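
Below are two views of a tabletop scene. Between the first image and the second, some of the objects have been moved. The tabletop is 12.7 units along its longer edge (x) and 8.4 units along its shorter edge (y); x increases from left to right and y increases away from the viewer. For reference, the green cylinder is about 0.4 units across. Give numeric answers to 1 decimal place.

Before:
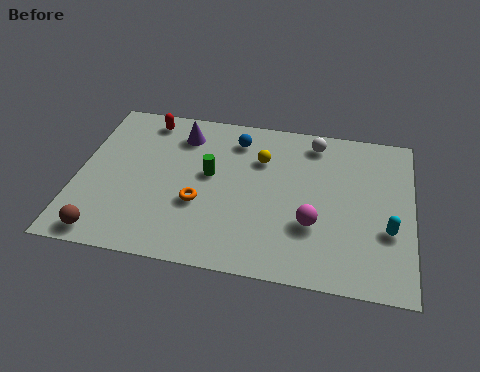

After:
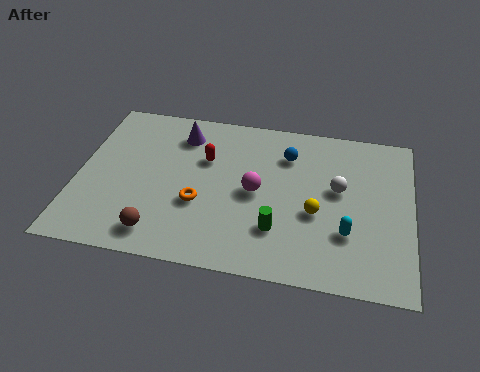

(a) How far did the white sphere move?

2.6

From (8.9, 7.2) to (9.9, 4.8), the white sphere covered √(1.0² + 2.4²) ≈ 2.6 units.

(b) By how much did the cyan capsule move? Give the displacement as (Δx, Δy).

(-1.5, -0.4)

The cyan capsule started near (11.8, 3.0) and ended near (10.3, 2.6).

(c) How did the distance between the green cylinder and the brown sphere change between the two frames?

-0.8

They were about 5.3 units apart before and 4.5 after — 0.8 units closer together.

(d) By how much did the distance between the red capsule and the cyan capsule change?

-4.1

The distance was about 10.3 in the first image and 6.2 in the second, so they moved 4.1 units closer together.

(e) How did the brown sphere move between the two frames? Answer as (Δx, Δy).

(2.0, 0.4)

The brown sphere started near (1.3, 0.9) and ended near (3.3, 1.3).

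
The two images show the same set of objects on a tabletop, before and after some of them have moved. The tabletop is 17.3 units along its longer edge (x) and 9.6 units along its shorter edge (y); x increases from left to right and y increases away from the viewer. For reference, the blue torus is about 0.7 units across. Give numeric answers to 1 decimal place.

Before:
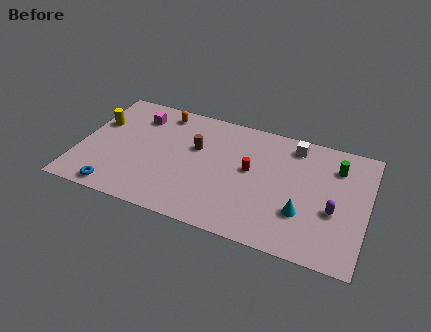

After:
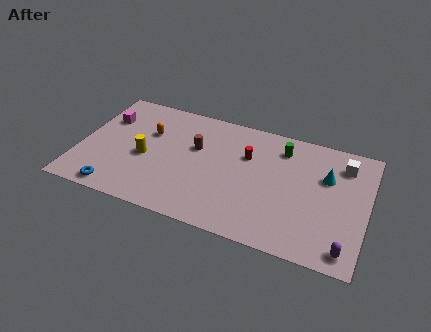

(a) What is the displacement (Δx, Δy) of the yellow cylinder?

(3.1, -2.0)

The yellow cylinder was at about (0.9, 6.2) and moved to about (4.0, 4.2).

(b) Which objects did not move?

the brown cylinder and the blue torus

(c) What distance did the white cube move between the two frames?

3.1

From (12.7, 8.2) to (15.7, 7.6), the white cube covered √(3.0² + 0.6²) ≈ 3.1 units.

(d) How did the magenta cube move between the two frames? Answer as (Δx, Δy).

(-1.9, -0.8)

The magenta cube was at about (3.2, 7.5) and moved to about (1.3, 6.7).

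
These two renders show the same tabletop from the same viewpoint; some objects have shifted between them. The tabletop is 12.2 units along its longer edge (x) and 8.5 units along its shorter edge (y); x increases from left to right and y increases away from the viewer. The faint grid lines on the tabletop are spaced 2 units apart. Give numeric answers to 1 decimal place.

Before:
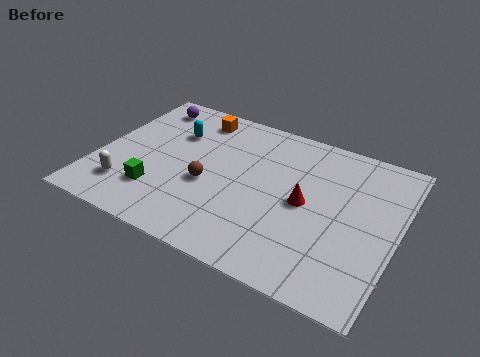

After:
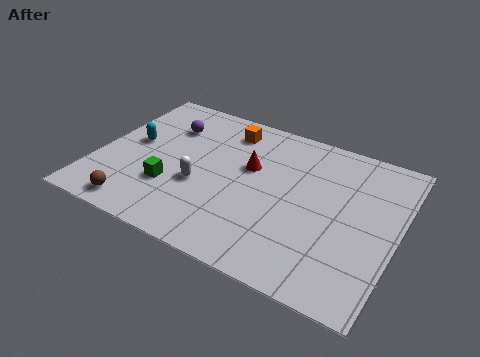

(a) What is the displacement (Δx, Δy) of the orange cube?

(1.4, -0.2)

The orange cube started near (3.5, 7.2) and ended near (4.9, 7.0).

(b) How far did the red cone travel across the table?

2.6

From (8.5, 4.2) to (6.1, 5.2), the red cone covered √(2.4² + 1.0²) ≈ 2.6 units.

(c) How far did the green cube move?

0.7

The green cube moved from about (2.7, 2.2) to (3.2, 2.7), a distance of √(0.5² + 0.5²) ≈ 0.7.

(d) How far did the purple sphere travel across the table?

1.5

The purple sphere was near (1.4, 7.2) before and (2.5, 6.2) after, so it travelled √(1.1² + 1.0²) ≈ 1.5 units.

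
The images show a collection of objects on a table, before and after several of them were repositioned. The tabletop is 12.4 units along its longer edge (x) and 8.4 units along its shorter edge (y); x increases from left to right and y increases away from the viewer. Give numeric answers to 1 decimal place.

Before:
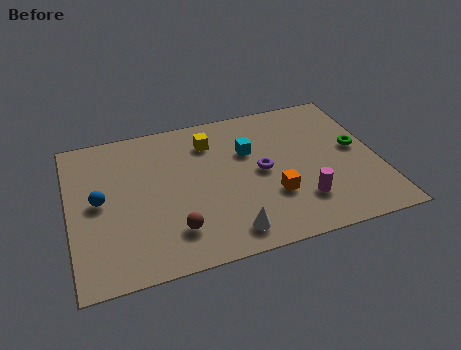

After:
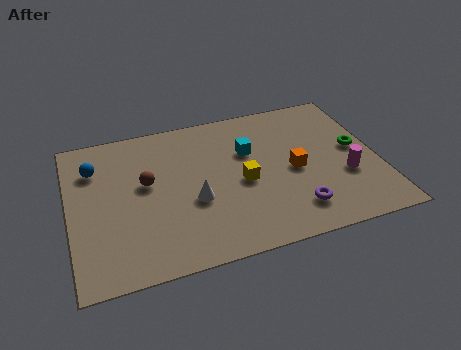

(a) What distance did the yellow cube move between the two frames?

2.9

The yellow cube was near (5.8, 6.5) before and (6.9, 3.8) after, so it travelled √(1.1² + 2.7²) ≈ 2.9 units.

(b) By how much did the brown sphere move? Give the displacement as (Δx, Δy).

(-0.9, 2.9)

The brown sphere was at about (4.0, 1.9) and moved to about (3.1, 4.8).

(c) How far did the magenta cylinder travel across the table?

2.1

From (9.1, 2.1) to (11.0, 3.0), the magenta cylinder covered √(1.9² + 0.9²) ≈ 2.1 units.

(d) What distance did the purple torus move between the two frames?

2.7

From (7.7, 4.2) to (8.8, 1.7), the purple torus covered √(1.1² + 2.5²) ≈ 2.7 units.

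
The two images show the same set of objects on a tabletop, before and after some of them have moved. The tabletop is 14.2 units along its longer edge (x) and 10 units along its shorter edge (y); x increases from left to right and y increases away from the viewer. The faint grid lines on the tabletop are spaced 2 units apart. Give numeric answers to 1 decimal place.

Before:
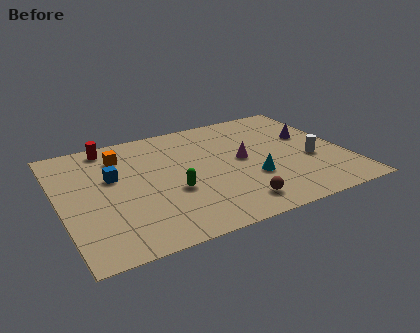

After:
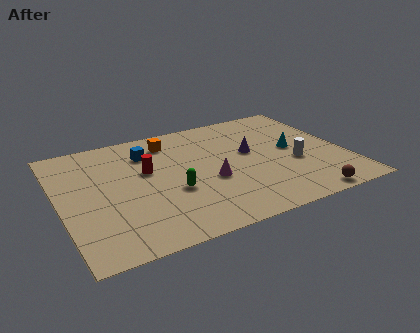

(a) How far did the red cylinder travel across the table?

3.3

The red cylinder was near (2.8, 8.9) before and (4.4, 6.0) after, so it travelled √(1.6² + 2.9²) ≈ 3.3 units.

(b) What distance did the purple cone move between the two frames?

3.1

The purple cone was near (12.7, 6.1) before and (9.6, 5.7) after, so it travelled √(3.1² + 0.4²) ≈ 3.1 units.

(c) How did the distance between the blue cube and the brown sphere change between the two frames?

+2.7

Before: roughly 7.1 units apart; after: 9.8. That's 2.7 units further apart.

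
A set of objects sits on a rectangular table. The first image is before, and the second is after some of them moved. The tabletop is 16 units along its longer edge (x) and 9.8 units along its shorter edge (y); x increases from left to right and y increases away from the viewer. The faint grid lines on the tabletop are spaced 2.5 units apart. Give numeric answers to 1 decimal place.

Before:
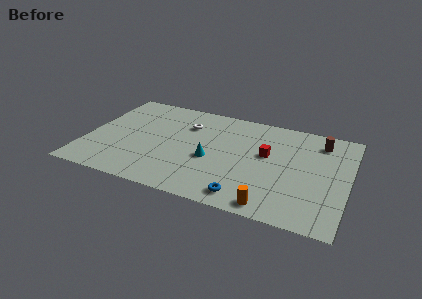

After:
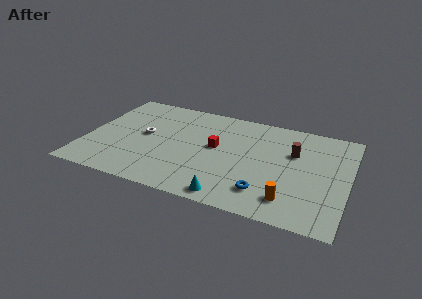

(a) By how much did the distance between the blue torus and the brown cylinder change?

-3.3

Before: roughly 7.8 units apart; after: 4.5. That's 3.3 units closer together.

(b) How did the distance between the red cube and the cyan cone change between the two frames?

+0.9

The distance was about 3.7 in the first image and 4.6 in the second, so they moved 0.9 units further apart.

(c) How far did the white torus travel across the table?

3.1

From (5.9, 7.1) to (3.5, 5.2), the white torus covered √(2.4² + 1.9²) ≈ 3.1 units.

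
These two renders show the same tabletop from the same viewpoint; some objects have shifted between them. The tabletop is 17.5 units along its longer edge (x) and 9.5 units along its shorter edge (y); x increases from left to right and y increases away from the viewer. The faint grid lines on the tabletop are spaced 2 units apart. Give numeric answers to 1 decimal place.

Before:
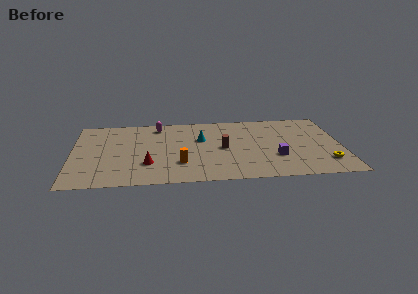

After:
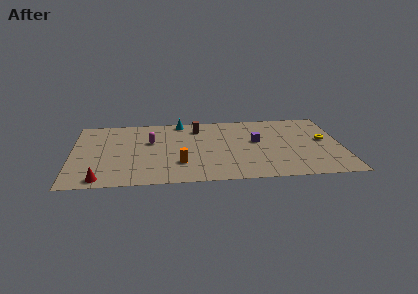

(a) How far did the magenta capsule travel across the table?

2.3

From (5.6, 8.1) to (5.1, 5.9), the magenta capsule covered √(0.5² + 2.2²) ≈ 2.3 units.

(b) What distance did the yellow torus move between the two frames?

3.0

The yellow torus was near (16.4, 2.2) before and (16.4, 5.2) after, so it travelled √(0.0² + 3.0²) ≈ 3.0 units.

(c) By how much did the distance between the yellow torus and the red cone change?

+3.6

Before: roughly 11.5 units apart; after: 15.1. That's 3.6 units further apart.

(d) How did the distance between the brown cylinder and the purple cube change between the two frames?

+0.7

The distance was about 3.7 in the first image and 4.4 in the second, so they moved 0.7 units further apart.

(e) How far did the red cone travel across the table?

3.5

The red cone moved from about (4.9, 2.8) to (1.9, 1.0), a distance of √(3.0² + 1.8²) ≈ 3.5.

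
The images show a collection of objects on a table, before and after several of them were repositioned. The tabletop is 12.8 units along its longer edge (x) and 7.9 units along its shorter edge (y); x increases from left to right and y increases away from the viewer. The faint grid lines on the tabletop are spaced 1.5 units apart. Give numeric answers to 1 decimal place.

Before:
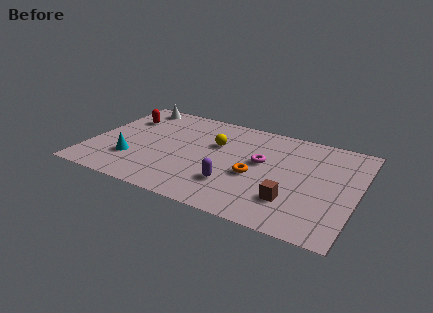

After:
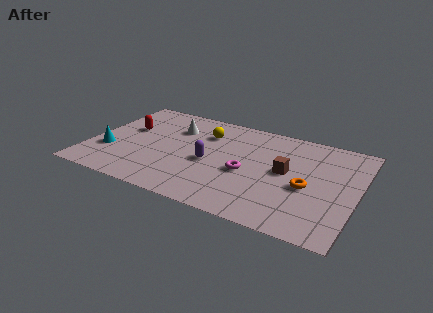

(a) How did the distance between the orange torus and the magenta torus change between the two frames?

+1.7

The distance was about 1.2 in the first image and 2.9 in the second, so they moved 1.7 units further apart.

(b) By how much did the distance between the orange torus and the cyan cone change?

+3.6

The distance was about 5.9 in the first image and 9.5 in the second, so they moved 3.6 units further apart.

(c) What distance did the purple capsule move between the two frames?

1.8

The purple capsule moved from about (7.1, 2.2) to (5.8, 3.5), a distance of √(1.3² + 1.3²) ≈ 1.8.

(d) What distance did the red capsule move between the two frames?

0.9

From (1.3, 5.7) to (1.6, 4.8), the red capsule covered √(0.3² + 0.9²) ≈ 0.9 units.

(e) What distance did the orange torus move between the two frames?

2.5

From (8.0, 3.3) to (10.5, 3.4), the orange torus covered √(2.5² + 0.1²) ≈ 2.5 units.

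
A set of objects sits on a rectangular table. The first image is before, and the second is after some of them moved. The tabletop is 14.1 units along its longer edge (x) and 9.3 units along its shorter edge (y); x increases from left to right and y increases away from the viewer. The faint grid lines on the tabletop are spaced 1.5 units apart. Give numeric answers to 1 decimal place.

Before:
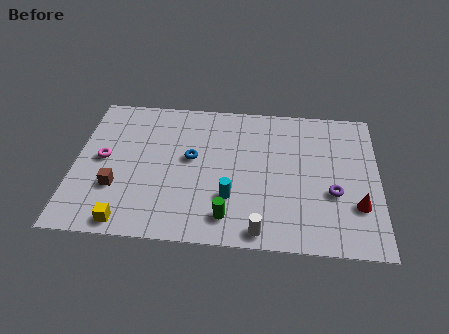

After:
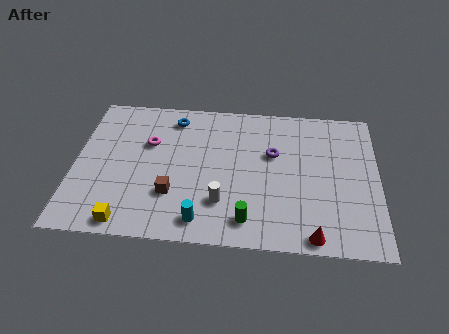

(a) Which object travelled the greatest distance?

the purple torus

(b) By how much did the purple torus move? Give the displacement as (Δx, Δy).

(-2.8, 2.3)

The purple torus started near (12.0, 3.5) and ended near (9.2, 5.8).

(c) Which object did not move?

the yellow cube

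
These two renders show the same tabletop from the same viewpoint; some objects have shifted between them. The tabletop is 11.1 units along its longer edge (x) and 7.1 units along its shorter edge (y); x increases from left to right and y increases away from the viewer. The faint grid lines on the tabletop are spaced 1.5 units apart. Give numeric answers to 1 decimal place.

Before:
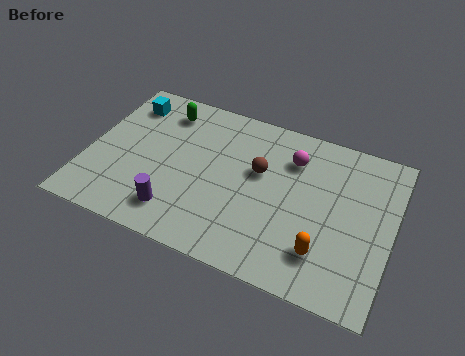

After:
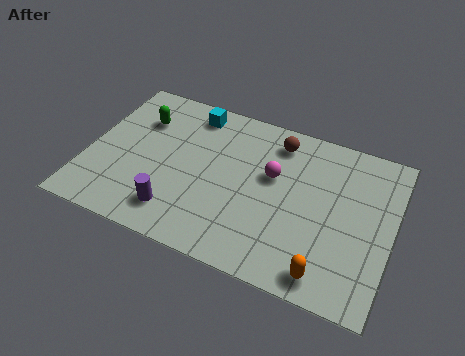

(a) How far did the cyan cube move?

2.4

The cyan cube was near (1.1, 5.7) before and (3.5, 6.1) after, so it travelled √(2.4² + 0.4²) ≈ 2.4 units.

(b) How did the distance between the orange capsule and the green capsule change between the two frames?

+0.9

The distance was about 7.5 in the first image and 8.4 in the second, so they moved 0.9 units further apart.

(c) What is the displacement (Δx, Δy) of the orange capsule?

(0.2, -0.8)

From the two frames, the orange capsule sits at roughly (8.8, 1.7) before and (9.0, 0.9) after.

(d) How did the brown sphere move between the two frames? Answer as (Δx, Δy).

(0.5, 1.6)

The brown sphere was at about (6.2, 4.3) and moved to about (6.7, 5.9).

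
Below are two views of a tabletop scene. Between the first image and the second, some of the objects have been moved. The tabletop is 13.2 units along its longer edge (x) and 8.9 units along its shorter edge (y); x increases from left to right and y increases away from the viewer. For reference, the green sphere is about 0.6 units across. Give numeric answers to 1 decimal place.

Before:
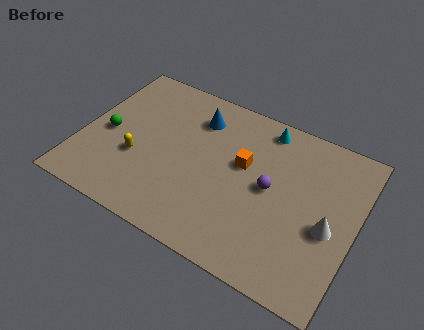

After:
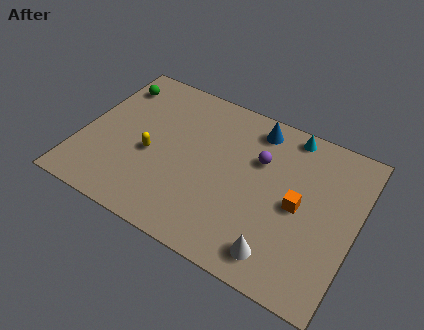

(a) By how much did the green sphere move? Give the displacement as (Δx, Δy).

(-0.2, 3.0)

The green sphere was at about (1.2, 4.1) and moved to about (1.0, 7.1).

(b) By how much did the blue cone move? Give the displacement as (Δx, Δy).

(2.8, 0.7)

From the two frames, the blue cone sits at roughly (5.2, 6.9) before and (8.0, 7.6) after.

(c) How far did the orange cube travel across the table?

3.0

From (7.7, 5.3) to (10.5, 4.3), the orange cube covered √(2.8² + 1.0²) ≈ 3.0 units.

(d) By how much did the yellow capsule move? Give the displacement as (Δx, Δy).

(0.6, 0.5)

The yellow capsule was at about (2.8, 3.3) and moved to about (3.4, 3.8).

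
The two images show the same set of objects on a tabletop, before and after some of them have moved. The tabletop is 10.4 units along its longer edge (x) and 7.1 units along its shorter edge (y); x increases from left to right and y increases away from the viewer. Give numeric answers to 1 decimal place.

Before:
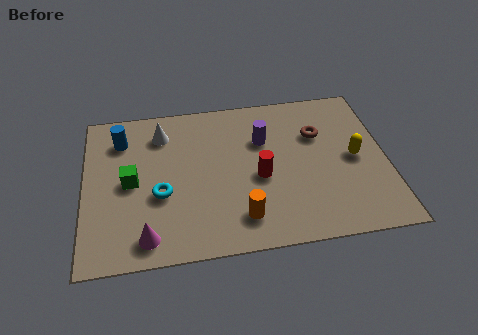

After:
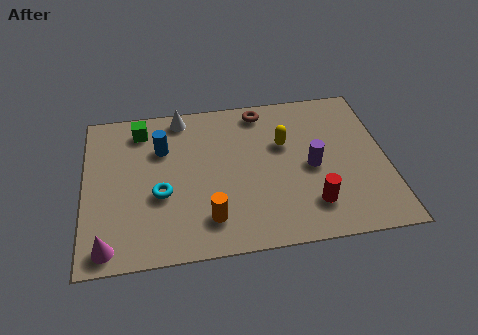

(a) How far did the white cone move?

1.0

The white cone was near (2.7, 5.6) before and (3.4, 6.3) after, so it travelled √(0.7² + 0.7²) ≈ 1.0 units.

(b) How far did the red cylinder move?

2.3

The red cylinder was near (6.0, 3.1) before and (7.7, 1.6) after, so it travelled √(1.7² + 1.5²) ≈ 2.3 units.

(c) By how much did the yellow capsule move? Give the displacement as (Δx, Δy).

(-2.4, 1.0)

The yellow capsule was at about (9.3, 3.5) and moved to about (6.9, 4.5).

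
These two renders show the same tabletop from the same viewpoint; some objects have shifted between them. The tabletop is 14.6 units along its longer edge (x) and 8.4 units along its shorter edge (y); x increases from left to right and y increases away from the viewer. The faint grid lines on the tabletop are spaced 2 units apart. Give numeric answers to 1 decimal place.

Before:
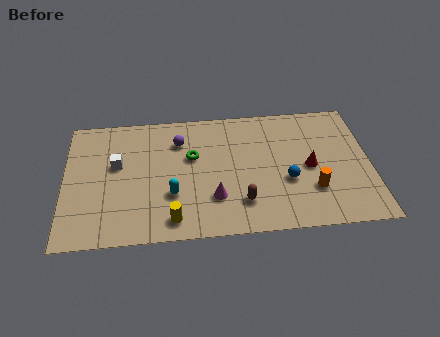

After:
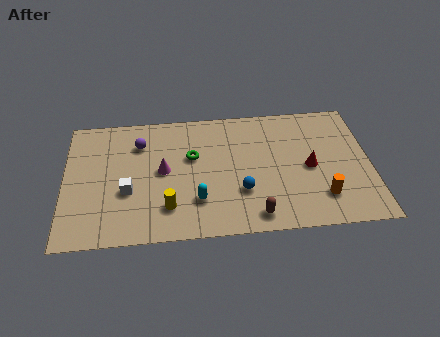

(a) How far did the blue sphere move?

2.3

From (10.6, 3.2) to (8.4, 2.7), the blue sphere covered √(2.2² + 0.5²) ≈ 2.3 units.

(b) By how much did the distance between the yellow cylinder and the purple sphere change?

-0.6

The distance was about 5.1 in the first image and 4.5 in the second, so they moved 0.6 units closer together.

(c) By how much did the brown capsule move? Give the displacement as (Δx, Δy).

(0.6, -0.9)

The brown capsule was at about (8.4, 2.0) and moved to about (9.0, 1.1).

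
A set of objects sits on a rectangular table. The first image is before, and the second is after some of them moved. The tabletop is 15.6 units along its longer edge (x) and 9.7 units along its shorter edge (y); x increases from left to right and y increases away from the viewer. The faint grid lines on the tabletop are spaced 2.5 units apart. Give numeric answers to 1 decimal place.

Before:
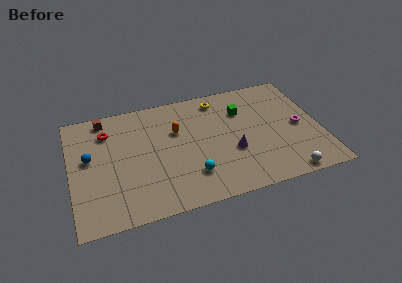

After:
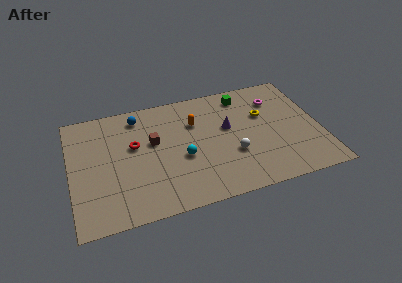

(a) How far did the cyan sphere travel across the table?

1.6

The cyan sphere was near (7.3, 2.4) before and (6.9, 4.0) after, so it travelled √(0.4² + 1.6²) ≈ 1.6 units.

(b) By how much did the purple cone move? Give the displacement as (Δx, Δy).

(-0.1, 2.1)

The purple cone was at about (10.0, 3.6) and moved to about (9.9, 5.7).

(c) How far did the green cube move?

1.3

The green cube was near (10.9, 6.9) before and (11.1, 8.2) after, so it travelled √(0.2² + 1.3²) ≈ 1.3 units.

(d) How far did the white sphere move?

4.0

From (13.1, 0.8) to (10.0, 3.4), the white sphere covered √(3.1² + 2.6²) ≈ 4.0 units.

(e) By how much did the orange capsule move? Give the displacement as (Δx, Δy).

(1.2, 0.4)

From the two frames, the orange capsule sits at roughly (6.7, 6.3) before and (7.9, 6.7) after.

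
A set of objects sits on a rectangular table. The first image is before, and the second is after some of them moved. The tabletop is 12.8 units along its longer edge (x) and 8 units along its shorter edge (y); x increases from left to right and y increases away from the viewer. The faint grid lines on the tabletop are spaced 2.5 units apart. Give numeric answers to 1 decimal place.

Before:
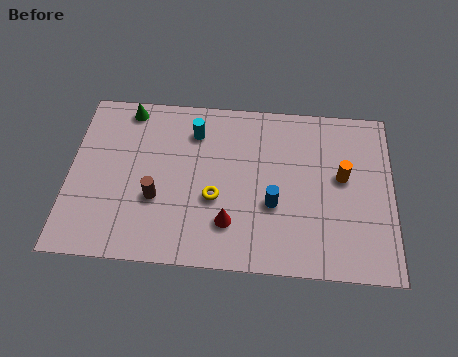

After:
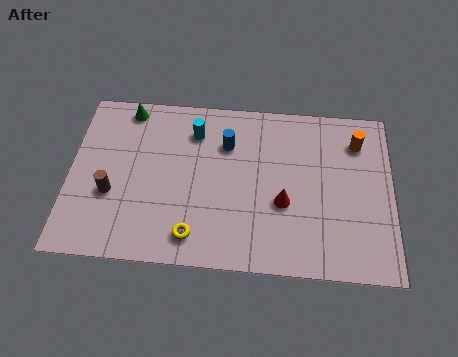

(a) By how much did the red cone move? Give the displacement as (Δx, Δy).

(2.1, 1.1)

The red cone was at about (6.4, 2.0) and moved to about (8.5, 3.1).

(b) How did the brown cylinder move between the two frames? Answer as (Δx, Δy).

(-1.8, 0.1)

The brown cylinder was at about (3.5, 2.9) and moved to about (1.7, 3.0).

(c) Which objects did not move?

the cyan cylinder and the green cone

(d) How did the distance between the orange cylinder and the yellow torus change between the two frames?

+2.9

Before: roughly 5.2 units apart; after: 8.1. That's 2.9 units further apart.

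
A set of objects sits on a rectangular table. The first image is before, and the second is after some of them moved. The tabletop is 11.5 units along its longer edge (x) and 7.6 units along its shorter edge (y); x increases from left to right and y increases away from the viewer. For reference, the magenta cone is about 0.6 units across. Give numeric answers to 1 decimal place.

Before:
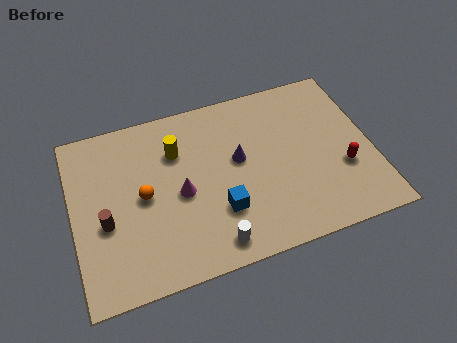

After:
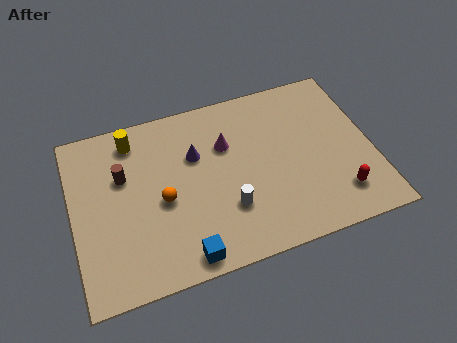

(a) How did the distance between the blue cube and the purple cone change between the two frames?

+2.1

The distance was about 2.2 in the first image and 4.3 in the second, so they moved 2.1 units further apart.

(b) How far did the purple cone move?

1.7

From (6.4, 4.3) to (4.8, 5.0), the purple cone covered √(1.6² + 0.7²) ≈ 1.7 units.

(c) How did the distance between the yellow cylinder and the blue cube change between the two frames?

+2.4

The distance was about 3.4 in the first image and 5.8 in the second, so they moved 2.4 units further apart.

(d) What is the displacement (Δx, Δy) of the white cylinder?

(0.7, 1.3)

The white cylinder started near (5.1, 1.0) and ended near (5.8, 2.3).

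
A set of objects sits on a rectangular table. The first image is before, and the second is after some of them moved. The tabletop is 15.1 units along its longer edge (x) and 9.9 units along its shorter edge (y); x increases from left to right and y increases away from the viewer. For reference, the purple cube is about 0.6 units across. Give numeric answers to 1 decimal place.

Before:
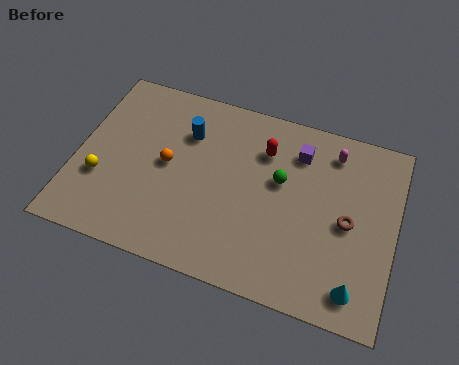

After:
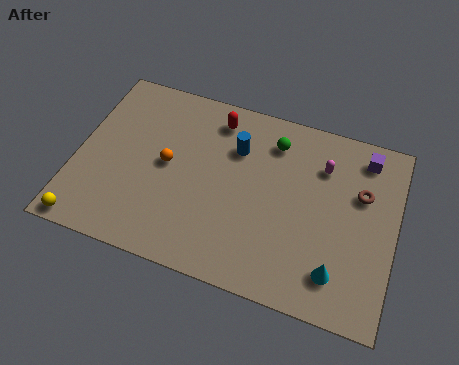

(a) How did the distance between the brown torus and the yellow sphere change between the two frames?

+2.0

They were about 11.7 units apart before and 13.7 after — 2.0 units further apart.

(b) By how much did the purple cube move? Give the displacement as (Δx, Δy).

(3.1, 0.7)

The purple cube was at about (10.3, 7.7) and moved to about (13.4, 8.4).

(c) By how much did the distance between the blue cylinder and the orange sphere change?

+1.5

Before: roughly 2.1 units apart; after: 3.6. That's 1.5 units further apart.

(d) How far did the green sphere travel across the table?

2.1

From (9.6, 5.9) to (9.1, 7.9), the green sphere covered √(0.5² + 2.0²) ≈ 2.1 units.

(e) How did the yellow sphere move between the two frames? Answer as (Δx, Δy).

(-0.4, -2.6)

From the two frames, the yellow sphere sits at roughly (1.3, 3.4) before and (0.9, 0.8) after.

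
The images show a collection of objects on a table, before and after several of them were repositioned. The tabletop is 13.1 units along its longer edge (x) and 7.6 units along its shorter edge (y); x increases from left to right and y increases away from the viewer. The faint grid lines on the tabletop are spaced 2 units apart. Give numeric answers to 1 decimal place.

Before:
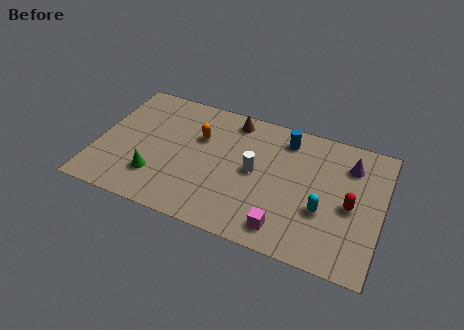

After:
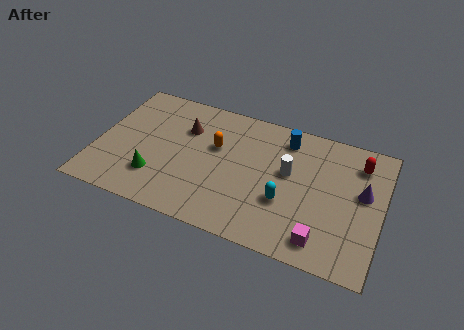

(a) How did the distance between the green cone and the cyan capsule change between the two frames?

-1.7

Before: roughly 7.6 units apart; after: 5.9. That's 1.7 units closer together.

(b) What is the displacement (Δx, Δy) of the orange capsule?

(0.8, -0.3)

The orange capsule was at about (4.6, 5.0) and moved to about (5.4, 4.7).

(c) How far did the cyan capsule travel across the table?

1.7

From (10.5, 2.8) to (8.8, 2.7), the cyan capsule covered √(1.7² + 0.1²) ≈ 1.7 units.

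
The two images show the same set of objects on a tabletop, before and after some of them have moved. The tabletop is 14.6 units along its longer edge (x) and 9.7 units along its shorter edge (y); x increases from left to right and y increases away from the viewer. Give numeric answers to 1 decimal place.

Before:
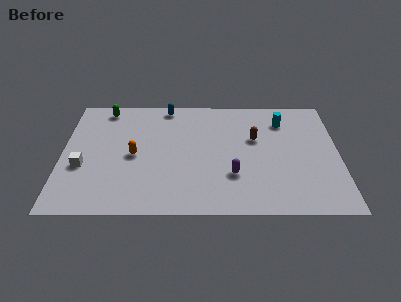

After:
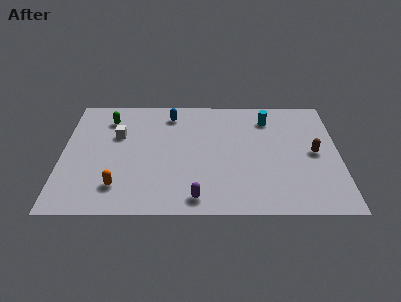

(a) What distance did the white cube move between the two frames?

3.2

From (1.1, 3.7) to (2.9, 6.3), the white cube covered √(1.8² + 2.6²) ≈ 3.2 units.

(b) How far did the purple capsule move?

2.6

The purple capsule was near (9.0, 3.0) before and (7.1, 1.2) after, so it travelled √(1.9² + 1.8²) ≈ 2.6 units.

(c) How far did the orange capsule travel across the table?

2.6

The orange capsule was near (3.8, 4.6) before and (3.0, 2.1) after, so it travelled √(0.8² + 2.5²) ≈ 2.6 units.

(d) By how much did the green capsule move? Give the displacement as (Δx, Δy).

(0.2, -0.9)

The green capsule started near (2.2, 8.6) and ended near (2.4, 7.7).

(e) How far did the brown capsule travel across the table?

3.3

The brown capsule moved from about (10.2, 6.0) to (13.3, 4.8), a distance of √(3.1² + 1.2²) ≈ 3.3.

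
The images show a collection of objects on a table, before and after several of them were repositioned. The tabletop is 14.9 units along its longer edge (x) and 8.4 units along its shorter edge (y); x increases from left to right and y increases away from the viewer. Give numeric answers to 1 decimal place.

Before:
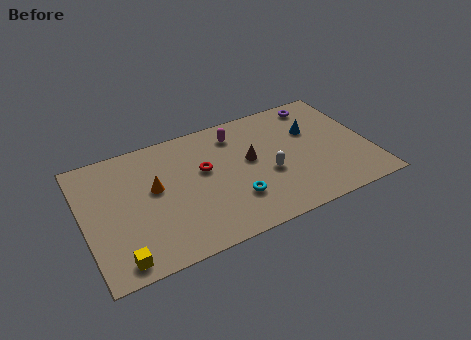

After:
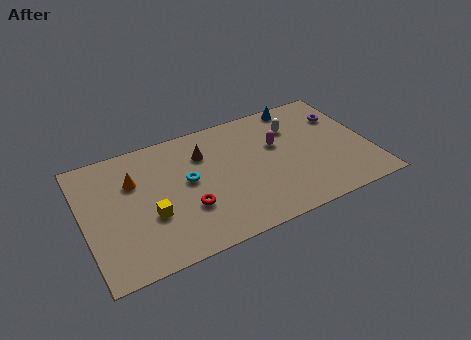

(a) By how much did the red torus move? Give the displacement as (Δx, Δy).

(-1.1, -2.2)

The red torus started near (6.3, 5.0) and ended near (5.2, 2.8).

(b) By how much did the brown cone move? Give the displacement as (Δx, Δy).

(-2.3, 1.4)

The brown cone started near (8.7, 4.7) and ended near (6.4, 6.1).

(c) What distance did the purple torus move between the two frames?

1.7

The purple torus was near (12.7, 7.3) before and (13.8, 6.0) after, so it travelled √(1.1² + 1.3²) ≈ 1.7 units.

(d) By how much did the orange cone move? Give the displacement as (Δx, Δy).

(-1.0, 0.9)

The orange cone was at about (3.7, 4.8) and moved to about (2.7, 5.7).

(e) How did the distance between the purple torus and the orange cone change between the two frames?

+1.8

The distance was about 9.3 in the first image and 11.1 in the second, so they moved 1.8 units further apart.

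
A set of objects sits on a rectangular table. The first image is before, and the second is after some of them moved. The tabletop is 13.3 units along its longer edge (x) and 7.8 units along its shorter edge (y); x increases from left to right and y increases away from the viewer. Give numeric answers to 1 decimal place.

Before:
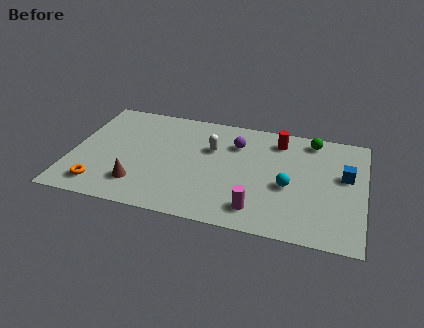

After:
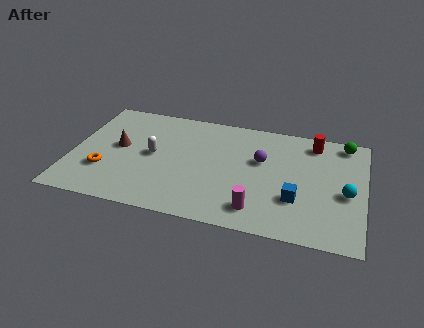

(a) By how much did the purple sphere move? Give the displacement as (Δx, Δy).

(1.2, -0.9)

The purple sphere started near (7.4, 5.7) and ended near (8.6, 4.8).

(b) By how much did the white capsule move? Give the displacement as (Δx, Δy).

(-2.6, -1.1)

The white capsule was at about (6.3, 5.1) and moved to about (3.7, 4.0).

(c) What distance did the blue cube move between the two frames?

3.0

The blue cube was near (12.4, 4.6) before and (10.3, 2.5) after, so it travelled √(2.1² + 2.1²) ≈ 3.0 units.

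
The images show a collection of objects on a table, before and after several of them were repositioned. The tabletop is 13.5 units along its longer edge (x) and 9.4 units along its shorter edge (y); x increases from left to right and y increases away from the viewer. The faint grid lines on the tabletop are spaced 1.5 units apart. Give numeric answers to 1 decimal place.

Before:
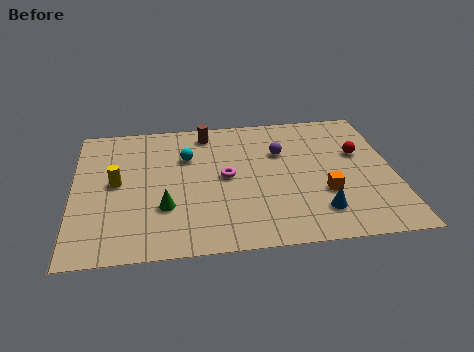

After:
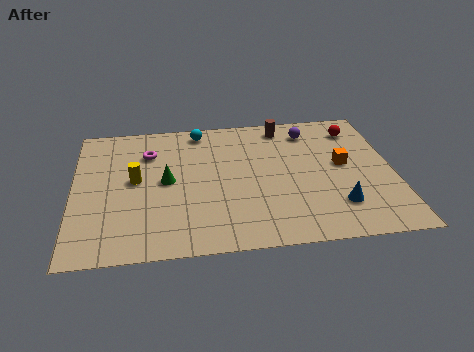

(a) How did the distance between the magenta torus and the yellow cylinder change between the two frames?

-2.6

Before: roughly 4.6 units apart; after: 2.0. That's 2.6 units closer together.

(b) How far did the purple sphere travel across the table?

1.9

From (8.8, 6.3) to (10.1, 7.7), the purple sphere covered √(1.3² + 1.4²) ≈ 1.9 units.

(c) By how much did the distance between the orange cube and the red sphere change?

-0.5

The distance was about 3.1 in the first image and 2.6 in the second, so they moved 0.5 units closer together.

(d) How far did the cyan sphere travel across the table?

2.0

From (4.8, 6.4) to (5.4, 8.3), the cyan sphere covered √(0.6² + 1.9²) ≈ 2.0 units.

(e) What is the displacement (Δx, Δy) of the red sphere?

(0.0, 1.8)

The red sphere was at about (12.1, 5.8) and moved to about (12.1, 7.6).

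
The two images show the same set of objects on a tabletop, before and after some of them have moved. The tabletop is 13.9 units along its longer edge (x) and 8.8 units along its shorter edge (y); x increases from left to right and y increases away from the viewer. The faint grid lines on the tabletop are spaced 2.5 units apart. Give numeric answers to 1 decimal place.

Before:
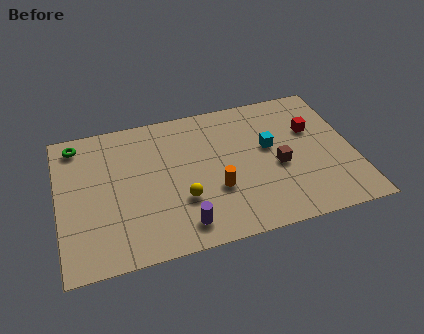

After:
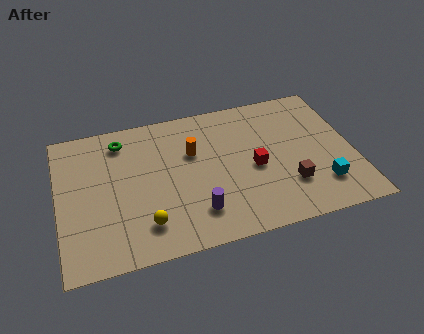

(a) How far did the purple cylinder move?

0.9

The purple cylinder moved from about (5.6, 1.4) to (6.3, 2.0), a distance of √(0.7² + 0.6²) ≈ 0.9.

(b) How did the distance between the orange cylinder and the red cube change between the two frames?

-2.2

Before: roughly 5.5 units apart; after: 3.3. That's 2.2 units closer together.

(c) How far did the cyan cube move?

3.7

From (10.0, 5.1) to (12.2, 2.1), the cyan cube covered √(2.2² + 3.0²) ≈ 3.7 units.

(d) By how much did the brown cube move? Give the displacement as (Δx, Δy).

(0.4, -1.3)

The brown cube started near (10.3, 3.8) and ended near (10.7, 2.5).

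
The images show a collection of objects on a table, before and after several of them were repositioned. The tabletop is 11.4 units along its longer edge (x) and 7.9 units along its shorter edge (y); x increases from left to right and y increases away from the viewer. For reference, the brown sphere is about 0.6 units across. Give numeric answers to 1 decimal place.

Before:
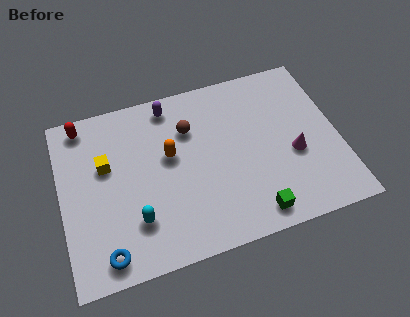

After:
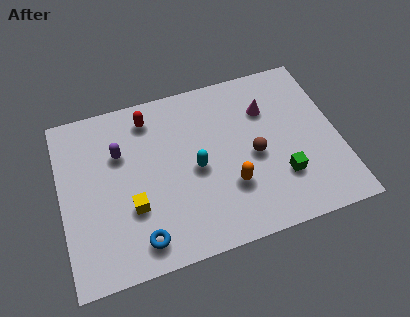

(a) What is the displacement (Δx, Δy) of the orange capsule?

(2.3, -2.1)

From the two frames, the orange capsule sits at roughly (4.5, 4.6) before and (6.8, 2.5) after.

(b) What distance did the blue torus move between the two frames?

1.4

From (1.6, 1.0) to (3.0, 1.2), the blue torus covered √(1.4² + 0.2²) ≈ 1.4 units.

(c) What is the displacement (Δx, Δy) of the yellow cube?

(0.9, -2.2)

The yellow cube was at about (1.9, 4.9) and moved to about (2.8, 2.7).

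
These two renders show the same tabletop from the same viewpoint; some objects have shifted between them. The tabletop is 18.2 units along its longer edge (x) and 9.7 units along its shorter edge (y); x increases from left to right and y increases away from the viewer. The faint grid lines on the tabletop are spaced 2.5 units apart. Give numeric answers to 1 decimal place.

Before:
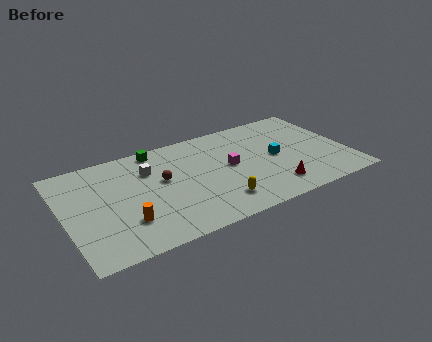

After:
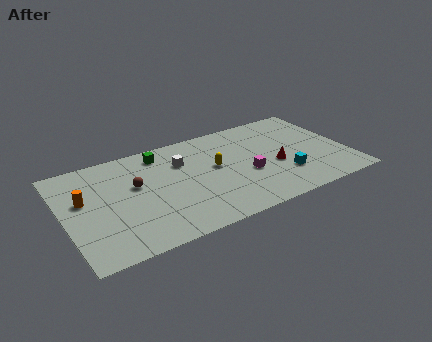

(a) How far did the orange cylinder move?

3.9

From (3.6, 2.7) to (1.3, 5.8), the orange cylinder covered √(2.3² + 3.1²) ≈ 3.9 units.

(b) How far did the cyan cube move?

2.0

The cyan cube was near (13.6, 4.8) before and (13.9, 2.8) after, so it travelled √(0.3² + 2.0²) ≈ 2.0 units.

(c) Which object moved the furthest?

the orange cylinder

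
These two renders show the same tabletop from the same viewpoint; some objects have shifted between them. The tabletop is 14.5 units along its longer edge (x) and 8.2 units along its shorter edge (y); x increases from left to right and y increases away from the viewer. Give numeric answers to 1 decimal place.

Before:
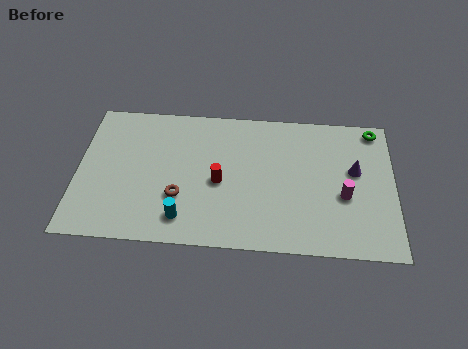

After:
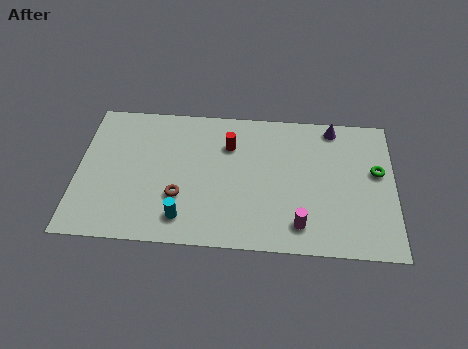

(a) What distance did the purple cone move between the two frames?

2.7

The purple cone was near (12.7, 4.8) before and (11.7, 7.3) after, so it travelled √(1.0² + 2.5²) ≈ 2.7 units.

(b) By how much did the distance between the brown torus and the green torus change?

-0.8

They were about 10.0 units apart before and 9.2 after — 0.8 units closer together.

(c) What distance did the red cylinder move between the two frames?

2.2

The red cylinder moved from about (6.5, 3.7) to (6.9, 5.9), a distance of √(0.4² + 2.2²) ≈ 2.2.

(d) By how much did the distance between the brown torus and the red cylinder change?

+1.8

The distance was about 2.1 in the first image and 3.9 in the second, so they moved 1.8 units further apart.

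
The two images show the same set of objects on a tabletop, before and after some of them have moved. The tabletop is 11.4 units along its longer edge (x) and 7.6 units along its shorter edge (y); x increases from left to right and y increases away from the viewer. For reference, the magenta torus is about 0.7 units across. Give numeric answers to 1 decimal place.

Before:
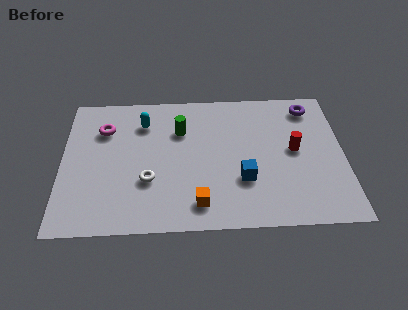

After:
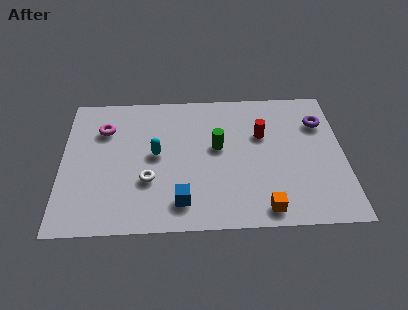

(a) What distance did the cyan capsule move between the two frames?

1.9

The cyan capsule was near (3.3, 5.8) before and (3.8, 4.0) after, so it travelled √(0.5² + 1.8²) ≈ 1.9 units.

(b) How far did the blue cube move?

2.7

The blue cube was near (7.3, 2.5) before and (4.8, 1.4) after, so it travelled √(2.5² + 1.1²) ≈ 2.7 units.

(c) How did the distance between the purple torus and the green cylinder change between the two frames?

-1.0

Before: roughly 5.4 units apart; after: 4.4. That's 1.0 units closer together.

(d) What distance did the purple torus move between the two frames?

1.0

The purple torus was near (10.1, 6.4) before and (10.5, 5.5) after, so it travelled √(0.4² + 0.9²) ≈ 1.0 units.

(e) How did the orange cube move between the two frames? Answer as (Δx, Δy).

(2.6, -0.4)

The orange cube started near (5.5, 1.3) and ended near (8.1, 0.9).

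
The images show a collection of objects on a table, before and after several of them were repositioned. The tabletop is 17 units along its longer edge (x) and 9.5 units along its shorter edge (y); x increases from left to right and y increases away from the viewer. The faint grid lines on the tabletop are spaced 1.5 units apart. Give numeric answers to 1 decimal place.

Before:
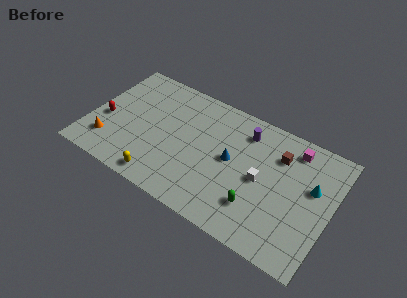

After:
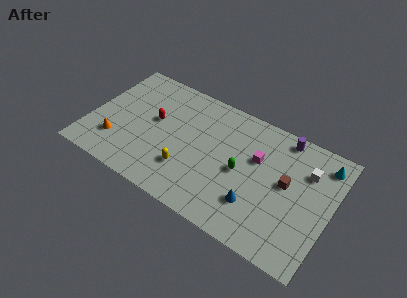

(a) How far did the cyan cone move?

2.2

The cyan cone moved from about (15.6, 5.8) to (16.1, 7.9), a distance of √(0.5² + 2.1²) ≈ 2.2.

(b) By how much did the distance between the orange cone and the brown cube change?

-0.4

Before: roughly 12.5 units apart; after: 12.1. That's 0.4 units closer together.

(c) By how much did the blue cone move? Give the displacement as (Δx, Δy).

(2.1, -2.4)

From the two frames, the blue cone sits at roughly (10.0, 5.0) before and (12.1, 2.6) after.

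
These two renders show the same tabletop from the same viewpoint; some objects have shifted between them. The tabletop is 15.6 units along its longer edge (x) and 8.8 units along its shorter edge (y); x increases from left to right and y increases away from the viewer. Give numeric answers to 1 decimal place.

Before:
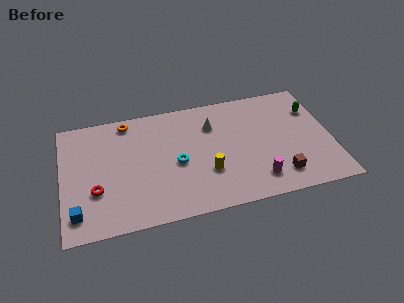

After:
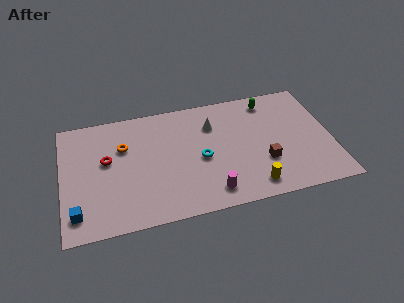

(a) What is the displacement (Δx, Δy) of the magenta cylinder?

(-2.7, -0.3)

From the two frames, the magenta cylinder sits at roughly (11.1, 1.7) before and (8.4, 1.4) after.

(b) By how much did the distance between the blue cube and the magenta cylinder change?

-2.7

They were about 10.3 units apart before and 7.6 after — 2.7 units closer together.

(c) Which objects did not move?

the blue cube and the white cone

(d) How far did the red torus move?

2.2

The red torus was near (1.9, 3.0) before and (2.6, 5.1) after, so it travelled √(0.7² + 2.1²) ≈ 2.2 units.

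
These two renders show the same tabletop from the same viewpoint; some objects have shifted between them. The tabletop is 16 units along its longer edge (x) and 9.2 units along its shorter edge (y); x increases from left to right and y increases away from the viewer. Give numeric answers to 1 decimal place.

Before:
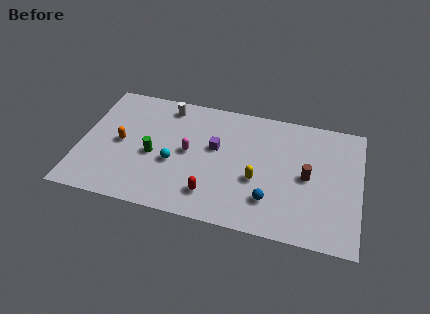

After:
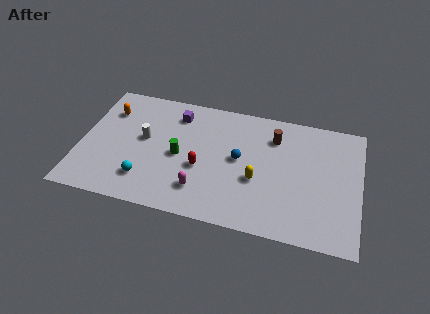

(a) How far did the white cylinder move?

3.0

The white cylinder was near (4.7, 7.9) before and (3.6, 5.1) after, so it travelled √(1.1² + 2.8²) ≈ 3.0 units.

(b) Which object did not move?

the yellow capsule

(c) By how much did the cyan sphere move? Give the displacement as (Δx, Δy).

(-1.5, -1.6)

The cyan sphere was at about (5.4, 3.7) and moved to about (3.9, 2.1).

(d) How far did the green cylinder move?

1.5

The green cylinder moved from about (4.2, 4.0) to (5.7, 4.3), a distance of √(1.5² + 0.3²) ≈ 1.5.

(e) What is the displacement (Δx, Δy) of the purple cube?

(-2.4, 2.0)

The purple cube was at about (7.7, 5.4) and moved to about (5.3, 7.4).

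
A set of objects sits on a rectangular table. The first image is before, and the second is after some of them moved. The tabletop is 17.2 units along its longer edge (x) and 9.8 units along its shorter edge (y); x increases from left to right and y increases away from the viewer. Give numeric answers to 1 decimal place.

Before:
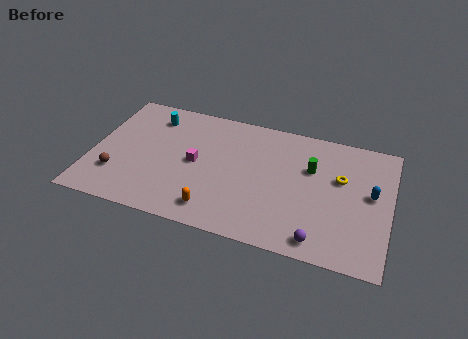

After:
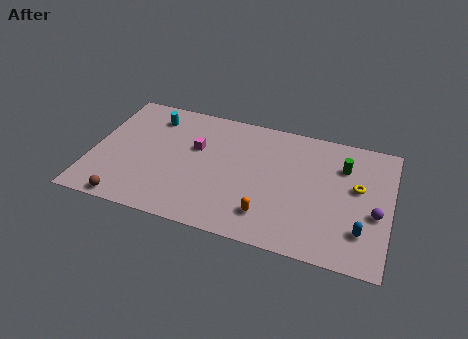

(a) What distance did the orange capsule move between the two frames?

3.0

The orange capsule moved from about (7.4, 1.6) to (10.4, 2.1), a distance of √(3.0² + 0.5²) ≈ 3.0.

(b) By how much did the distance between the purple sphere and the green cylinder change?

-1.6

They were about 5.3 units apart before and 3.7 after — 1.6 units closer together.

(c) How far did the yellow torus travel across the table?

1.1

The yellow torus moved from about (14.3, 6.1) to (15.3, 5.7), a distance of √(1.0² + 0.4²) ≈ 1.1.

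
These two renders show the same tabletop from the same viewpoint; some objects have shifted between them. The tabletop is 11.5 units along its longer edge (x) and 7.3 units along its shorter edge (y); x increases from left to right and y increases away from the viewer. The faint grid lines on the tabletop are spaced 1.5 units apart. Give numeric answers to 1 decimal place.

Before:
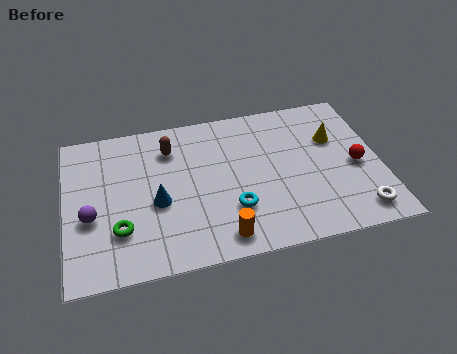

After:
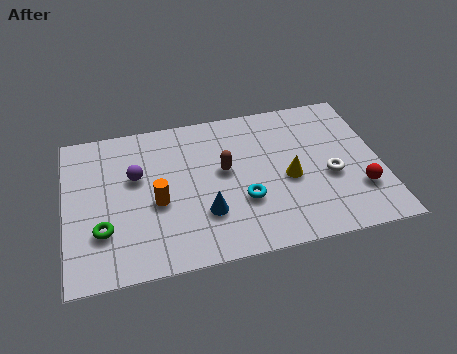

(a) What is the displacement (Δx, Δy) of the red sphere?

(0.0, -1.2)

From the two frames, the red sphere sits at roughly (10.6, 3.3) before and (10.6, 2.1) after.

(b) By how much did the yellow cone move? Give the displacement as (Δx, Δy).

(-1.8, -1.6)

The yellow cone was at about (9.9, 4.8) and moved to about (8.1, 3.2).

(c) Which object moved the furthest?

the orange cylinder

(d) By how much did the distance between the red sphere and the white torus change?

-0.9

Before: roughly 2.2 units apart; after: 1.3. That's 0.9 units closer together.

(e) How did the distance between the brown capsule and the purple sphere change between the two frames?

-0.8

Before: roughly 4.0 units apart; after: 3.2. That's 0.8 units closer together.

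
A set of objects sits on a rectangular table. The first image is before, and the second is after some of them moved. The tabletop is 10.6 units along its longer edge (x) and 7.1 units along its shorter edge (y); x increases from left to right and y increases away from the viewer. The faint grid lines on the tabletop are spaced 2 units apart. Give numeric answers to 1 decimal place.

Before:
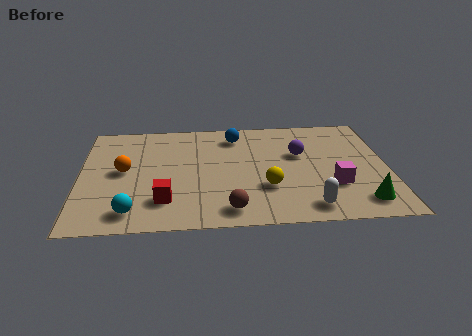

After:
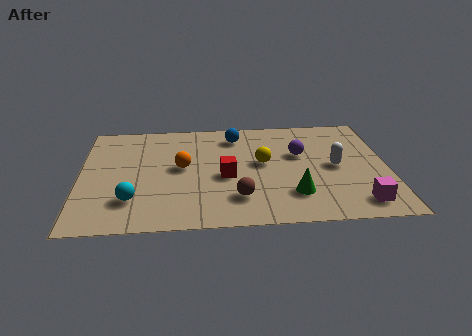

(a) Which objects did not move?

the purple sphere and the blue sphere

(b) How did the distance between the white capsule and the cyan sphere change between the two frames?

+1.2

The distance was about 6.0 in the first image and 7.2 in the second, so they moved 1.2 units further apart.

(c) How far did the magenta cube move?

1.4

The magenta cube was near (8.7, 2.3) before and (9.5, 1.1) after, so it travelled √(0.8² + 1.2²) ≈ 1.4 units.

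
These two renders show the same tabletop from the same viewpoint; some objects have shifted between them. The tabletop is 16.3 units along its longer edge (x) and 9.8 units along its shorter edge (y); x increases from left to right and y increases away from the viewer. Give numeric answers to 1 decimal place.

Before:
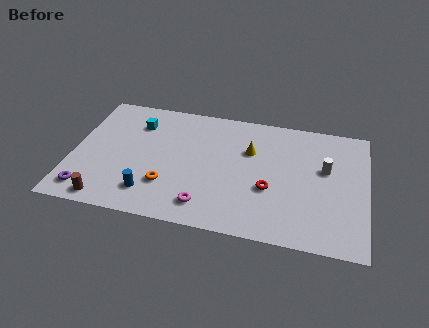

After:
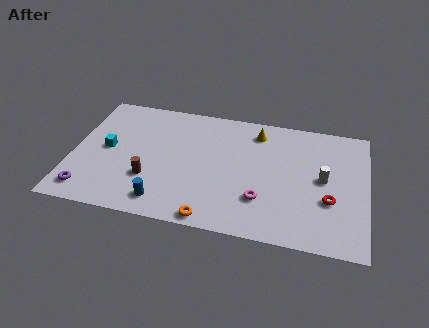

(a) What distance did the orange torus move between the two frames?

3.3

From (5.4, 2.8) to (8.0, 0.8), the orange torus covered √(2.6² + 2.0²) ≈ 3.3 units.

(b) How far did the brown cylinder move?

3.0

The brown cylinder was near (2.2, 1.0) before and (4.4, 3.1) after, so it travelled √(2.2² + 2.1²) ≈ 3.0 units.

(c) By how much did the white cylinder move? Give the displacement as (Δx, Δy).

(-0.1, -0.8)

From the two frames, the white cylinder sits at roughly (14.0, 5.9) before and (13.9, 5.1) after.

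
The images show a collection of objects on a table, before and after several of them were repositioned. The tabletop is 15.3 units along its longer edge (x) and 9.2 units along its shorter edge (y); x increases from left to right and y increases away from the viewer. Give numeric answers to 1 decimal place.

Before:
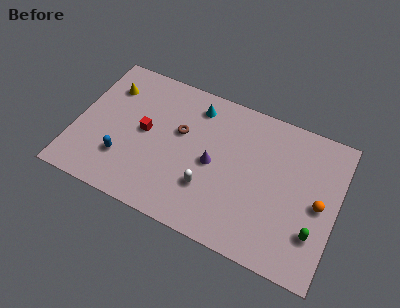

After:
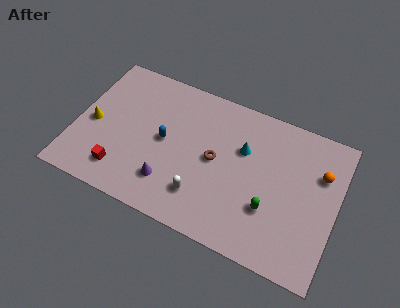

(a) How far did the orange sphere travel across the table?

1.9

The orange sphere was near (14.3, 4.4) before and (14.2, 6.3) after, so it travelled √(0.1² + 1.9²) ≈ 1.9 units.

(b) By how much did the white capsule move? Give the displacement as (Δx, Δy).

(-0.3, -0.6)

From the two frames, the white capsule sits at roughly (8.0, 2.8) before and (7.7, 2.2) after.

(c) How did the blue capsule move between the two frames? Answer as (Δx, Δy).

(2.2, 2.1)

From the two frames, the blue capsule sits at roughly (3.0, 2.6) before and (5.2, 4.7) after.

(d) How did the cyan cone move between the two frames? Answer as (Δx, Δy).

(3.0, -1.6)

The cyan cone started near (6.7, 7.6) and ended near (9.7, 6.0).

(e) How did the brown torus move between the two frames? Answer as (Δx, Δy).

(2.2, -0.9)

The brown torus was at about (6.0, 5.6) and moved to about (8.2, 4.7).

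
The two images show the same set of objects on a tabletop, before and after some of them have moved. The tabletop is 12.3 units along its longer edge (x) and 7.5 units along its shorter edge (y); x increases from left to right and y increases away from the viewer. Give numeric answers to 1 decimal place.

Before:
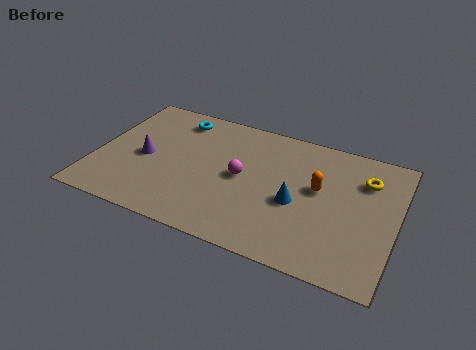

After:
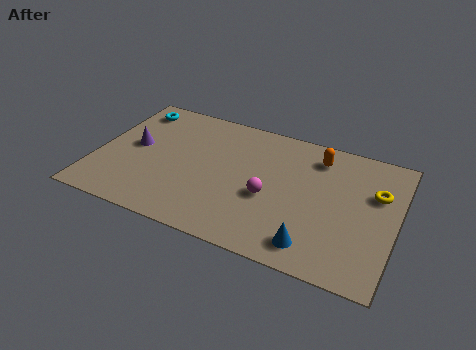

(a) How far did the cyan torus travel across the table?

1.9

From (3.0, 6.3) to (1.1, 6.3), the cyan torus covered √(1.9² + 0.0²) ≈ 1.9 units.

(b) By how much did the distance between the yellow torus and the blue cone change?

+0.8

They were about 3.5 units apart before and 4.3 after — 0.8 units further apart.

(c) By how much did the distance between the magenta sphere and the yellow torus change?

-0.6

Before: roughly 5.2 units apart; after: 4.6. That's 0.6 units closer together.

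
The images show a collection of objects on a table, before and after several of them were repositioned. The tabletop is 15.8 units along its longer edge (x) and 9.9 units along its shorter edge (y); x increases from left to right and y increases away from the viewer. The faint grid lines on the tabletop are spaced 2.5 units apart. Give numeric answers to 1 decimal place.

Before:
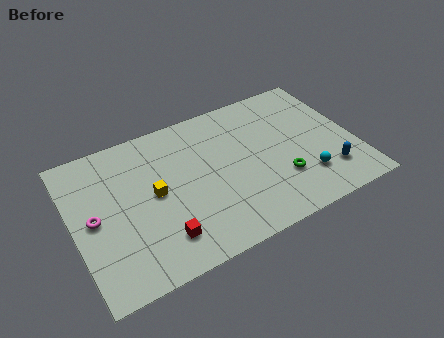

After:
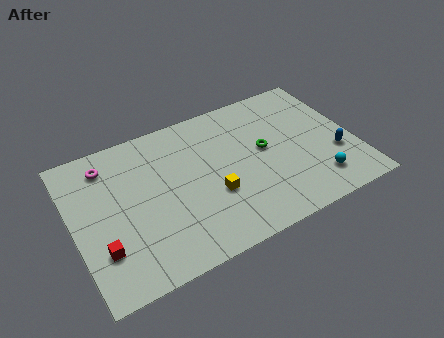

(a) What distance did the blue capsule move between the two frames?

1.3

From (14.0, 2.3) to (14.6, 3.4), the blue capsule covered √(0.6² + 1.1²) ≈ 1.3 units.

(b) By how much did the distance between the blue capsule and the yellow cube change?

-2.9

The distance was about 9.9 in the first image and 7.0 in the second, so they moved 2.9 units closer together.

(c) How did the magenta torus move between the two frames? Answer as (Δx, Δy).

(1.1, 3.2)

The magenta torus started near (1.1, 4.9) and ended near (2.2, 8.1).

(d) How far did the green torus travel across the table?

2.5

The green torus was near (11.4, 3.0) before and (10.8, 5.4) after, so it travelled √(0.6² + 2.4²) ≈ 2.5 units.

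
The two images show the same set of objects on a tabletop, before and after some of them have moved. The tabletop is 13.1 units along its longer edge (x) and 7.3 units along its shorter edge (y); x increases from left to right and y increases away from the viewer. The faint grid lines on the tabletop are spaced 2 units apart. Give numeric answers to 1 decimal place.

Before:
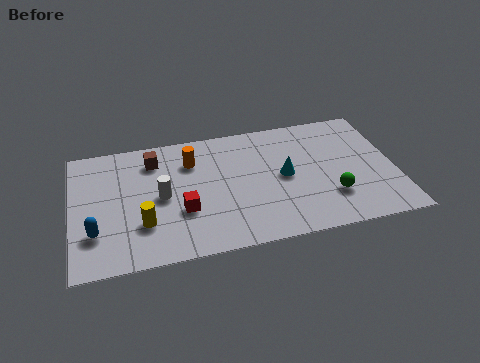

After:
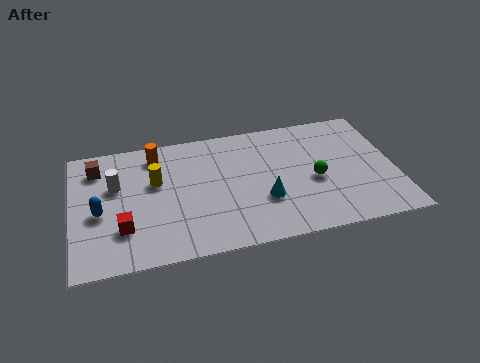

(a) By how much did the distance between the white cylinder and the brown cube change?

-0.8

They were about 2.2 units apart before and 1.4 after — 0.8 units closer together.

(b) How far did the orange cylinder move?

1.6

From (4.9, 5.4) to (3.5, 6.1), the orange cylinder covered √(1.4² + 0.7²) ≈ 1.6 units.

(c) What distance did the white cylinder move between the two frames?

2.1

The white cylinder was near (3.6, 3.6) before and (1.8, 4.6) after, so it travelled √(1.8² + 1.0²) ≈ 2.1 units.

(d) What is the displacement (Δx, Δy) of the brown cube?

(-2.3, 0.0)

From the two frames, the brown cube sits at roughly (3.4, 5.8) before and (1.1, 5.8) after.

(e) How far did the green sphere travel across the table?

1.3

From (10.4, 2.1) to (9.8, 3.2), the green sphere covered √(0.6² + 1.1²) ≈ 1.3 units.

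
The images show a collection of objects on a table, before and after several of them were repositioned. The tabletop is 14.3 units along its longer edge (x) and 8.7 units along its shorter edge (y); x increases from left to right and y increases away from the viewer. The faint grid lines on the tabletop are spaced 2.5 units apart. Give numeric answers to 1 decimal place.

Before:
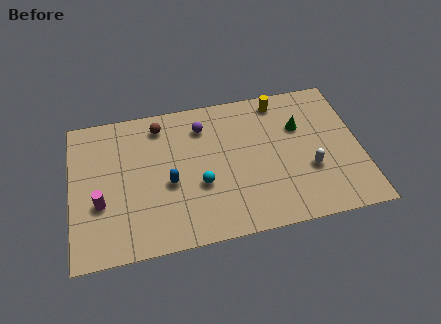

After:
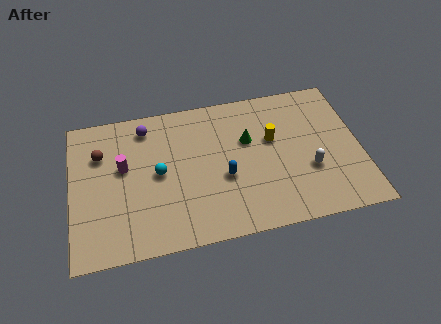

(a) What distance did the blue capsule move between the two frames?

2.7

The blue capsule moved from about (4.8, 3.7) to (7.5, 3.5), a distance of √(2.7² + 0.2²) ≈ 2.7.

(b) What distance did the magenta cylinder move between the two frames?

2.2

The magenta cylinder moved from about (1.4, 3.2) to (2.6, 5.1), a distance of √(1.2² + 1.9²) ≈ 2.2.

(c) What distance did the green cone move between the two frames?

2.6

The green cone was near (11.4, 5.8) before and (8.8, 5.5) after, so it travelled √(2.6² + 0.3²) ≈ 2.6 units.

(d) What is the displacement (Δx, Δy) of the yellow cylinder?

(-0.5, -2.3)

From the two frames, the yellow cylinder sits at roughly (10.5, 7.6) before and (10.0, 5.3) after.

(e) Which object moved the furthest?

the brown sphere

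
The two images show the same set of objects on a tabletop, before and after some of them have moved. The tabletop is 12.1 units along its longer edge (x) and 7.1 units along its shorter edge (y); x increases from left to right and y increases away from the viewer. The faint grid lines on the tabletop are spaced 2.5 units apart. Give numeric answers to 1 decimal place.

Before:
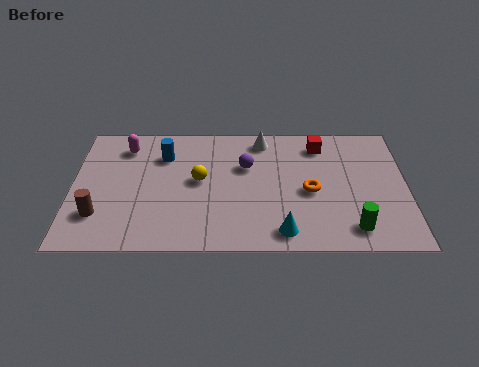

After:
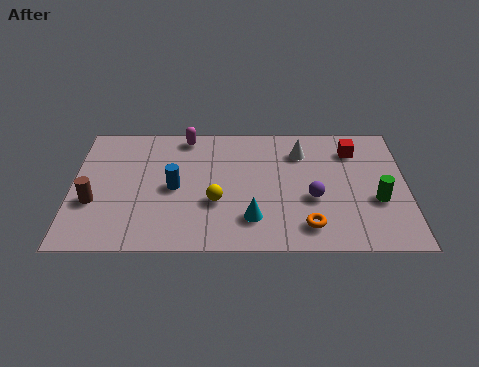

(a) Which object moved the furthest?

the purple sphere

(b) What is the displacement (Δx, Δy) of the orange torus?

(-0.1, -1.9)

The orange torus was at about (8.6, 3.2) and moved to about (8.5, 1.3).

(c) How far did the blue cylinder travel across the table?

1.8

From (3.3, 5.2) to (3.7, 3.4), the blue cylinder covered √(0.4² + 1.8²) ≈ 1.8 units.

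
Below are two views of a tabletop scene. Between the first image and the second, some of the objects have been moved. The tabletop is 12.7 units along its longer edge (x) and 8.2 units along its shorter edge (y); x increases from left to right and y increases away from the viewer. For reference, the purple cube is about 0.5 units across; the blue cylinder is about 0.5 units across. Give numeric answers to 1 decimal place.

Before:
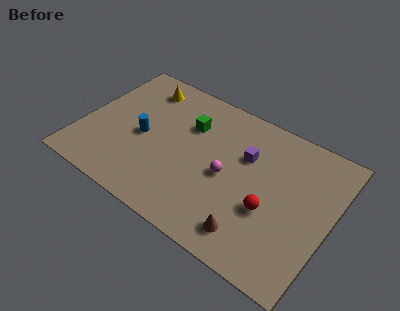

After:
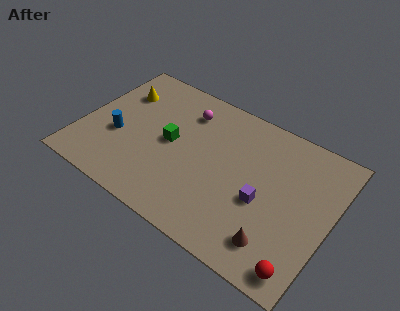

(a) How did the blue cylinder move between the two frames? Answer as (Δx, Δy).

(-1.2, -0.6)

From the two frames, the blue cylinder sits at roughly (3.1, 3.8) before and (1.9, 3.2) after.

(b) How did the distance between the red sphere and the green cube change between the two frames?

+2.7

The distance was about 5.3 in the first image and 8.0 in the second, so they moved 2.7 units further apart.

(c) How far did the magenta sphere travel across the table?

3.7

The magenta sphere moved from about (7.5, 3.8) to (4.9, 6.4), a distance of √(2.6² + 2.6²) ≈ 3.7.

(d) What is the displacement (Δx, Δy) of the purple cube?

(1.2, -2.0)

From the two frames, the purple cube sits at roughly (8.2, 5.4) before and (9.4, 3.4) after.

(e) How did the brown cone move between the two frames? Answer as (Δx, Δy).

(1.2, 0.2)

From the two frames, the brown cone sits at roughly (9.2, 1.4) before and (10.4, 1.6) after.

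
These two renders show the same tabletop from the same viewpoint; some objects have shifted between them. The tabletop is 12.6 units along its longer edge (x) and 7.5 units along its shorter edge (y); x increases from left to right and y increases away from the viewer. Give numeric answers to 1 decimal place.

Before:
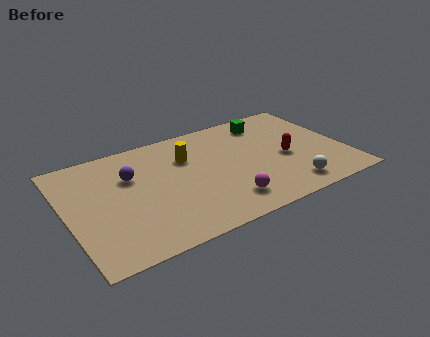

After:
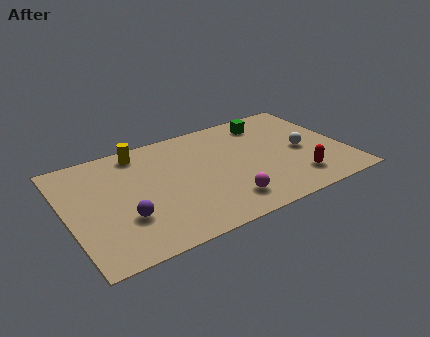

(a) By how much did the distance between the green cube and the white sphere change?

-2.0

The distance was about 5.0 in the first image and 3.0 in the second, so they moved 2.0 units closer together.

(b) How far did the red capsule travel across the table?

1.7

The red capsule was near (9.9, 3.3) before and (10.1, 1.6) after, so it travelled √(0.2² + 1.7²) ≈ 1.7 units.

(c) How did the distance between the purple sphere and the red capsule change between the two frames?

+0.6

They were about 7.1 units apart before and 7.7 after — 0.6 units further apart.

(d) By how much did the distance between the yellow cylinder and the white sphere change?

+2.0

Before: roughly 5.7 units apart; after: 7.7. That's 2.0 units further apart.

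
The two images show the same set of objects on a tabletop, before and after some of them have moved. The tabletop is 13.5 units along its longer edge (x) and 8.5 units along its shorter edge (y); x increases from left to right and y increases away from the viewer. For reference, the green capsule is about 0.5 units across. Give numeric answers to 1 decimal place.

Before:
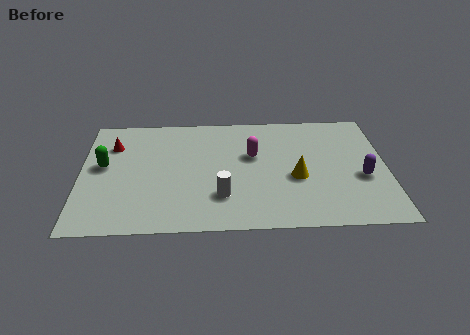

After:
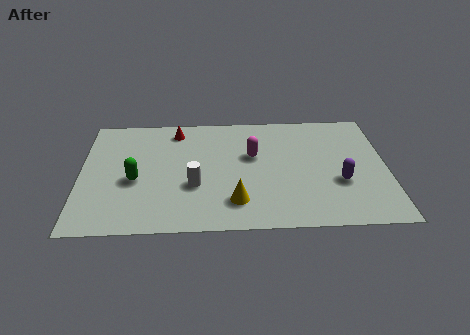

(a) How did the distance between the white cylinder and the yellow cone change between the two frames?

-1.3

They were about 3.5 units apart before and 2.2 after — 1.3 units closer together.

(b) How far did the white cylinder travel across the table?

1.4

The white cylinder moved from about (6.2, 2.3) to (5.0, 3.1), a distance of √(1.2² + 0.8²) ≈ 1.4.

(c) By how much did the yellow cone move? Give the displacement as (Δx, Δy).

(-2.7, -1.6)

The yellow cone started near (9.5, 3.5) and ended near (6.8, 1.9).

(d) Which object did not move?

the magenta capsule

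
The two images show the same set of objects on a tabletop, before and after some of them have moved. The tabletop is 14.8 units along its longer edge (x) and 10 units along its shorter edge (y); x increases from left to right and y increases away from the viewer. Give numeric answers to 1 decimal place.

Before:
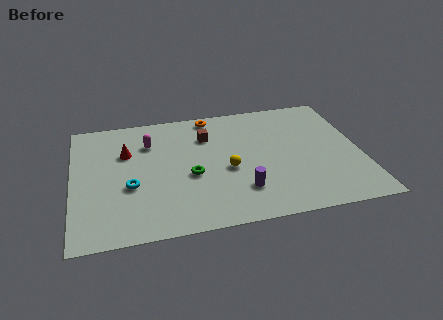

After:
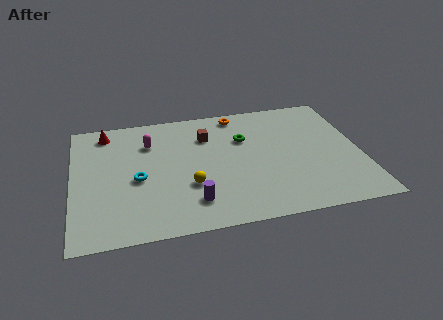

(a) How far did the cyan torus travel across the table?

0.6

The cyan torus was near (2.9, 3.9) before and (3.3, 4.4) after, so it travelled √(0.4² + 0.5²) ≈ 0.6 units.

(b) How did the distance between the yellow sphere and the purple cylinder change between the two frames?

-0.6

They were about 1.9 units apart before and 1.3 after — 0.6 units closer together.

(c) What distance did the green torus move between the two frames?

3.8

The green torus moved from about (6.0, 4.2) to (8.9, 6.7), a distance of √(2.9² + 2.5²) ≈ 3.8.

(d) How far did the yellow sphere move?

2.2

From (7.9, 4.3) to (5.9, 3.4), the yellow sphere covered √(2.0² + 0.9²) ≈ 2.2 units.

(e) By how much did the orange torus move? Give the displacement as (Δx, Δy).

(1.4, -0.1)

The orange torus started near (7.3, 9.0) and ended near (8.7, 8.9).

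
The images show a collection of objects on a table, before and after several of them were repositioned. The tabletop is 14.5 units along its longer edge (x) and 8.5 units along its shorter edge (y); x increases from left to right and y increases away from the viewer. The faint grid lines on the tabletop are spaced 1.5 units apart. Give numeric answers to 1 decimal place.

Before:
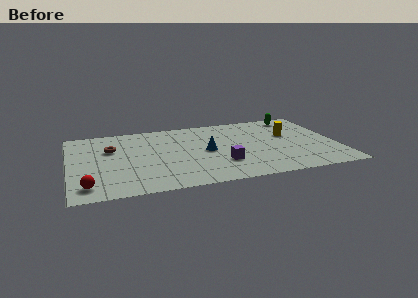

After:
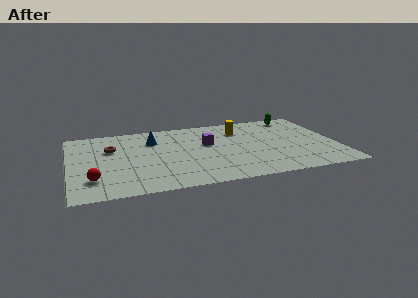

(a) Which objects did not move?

the green capsule and the brown torus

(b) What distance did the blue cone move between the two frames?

3.4

The blue cone moved from about (7.4, 4.2) to (4.6, 6.2), a distance of √(2.8² + 2.0²) ≈ 3.4.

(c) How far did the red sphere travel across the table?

0.8

From (0.9, 1.4) to (1.2, 2.1), the red sphere covered √(0.3² + 0.7²) ≈ 0.8 units.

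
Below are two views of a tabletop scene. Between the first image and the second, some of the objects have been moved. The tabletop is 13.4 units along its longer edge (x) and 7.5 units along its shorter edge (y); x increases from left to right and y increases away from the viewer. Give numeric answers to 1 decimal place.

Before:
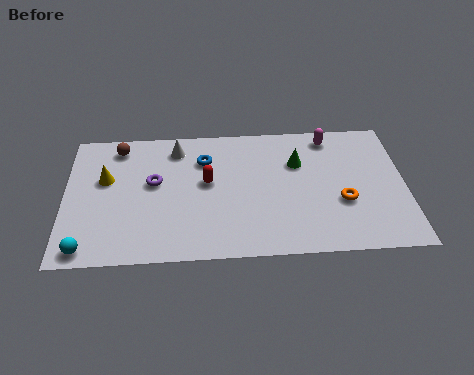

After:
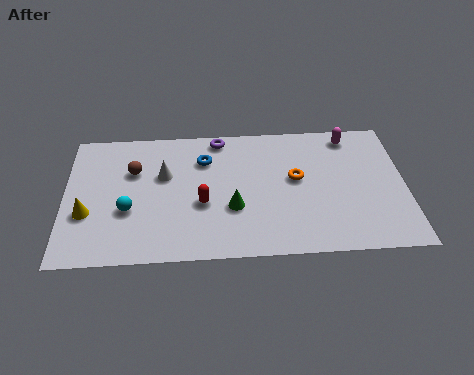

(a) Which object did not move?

the blue torus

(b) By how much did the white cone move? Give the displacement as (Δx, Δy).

(-0.5, -1.5)

From the two frames, the white cone sits at roughly (4.4, 6.2) before and (3.9, 4.7) after.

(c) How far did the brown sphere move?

1.5

From (2.1, 6.4) to (2.7, 5.0), the brown sphere covered √(0.6² + 1.4²) ≈ 1.5 units.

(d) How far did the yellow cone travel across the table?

2.0

The yellow cone moved from about (1.6, 4.6) to (0.9, 2.7), a distance of √(0.7² + 1.9²) ≈ 2.0.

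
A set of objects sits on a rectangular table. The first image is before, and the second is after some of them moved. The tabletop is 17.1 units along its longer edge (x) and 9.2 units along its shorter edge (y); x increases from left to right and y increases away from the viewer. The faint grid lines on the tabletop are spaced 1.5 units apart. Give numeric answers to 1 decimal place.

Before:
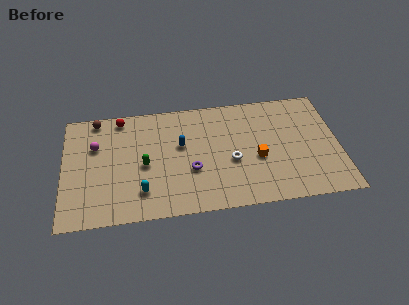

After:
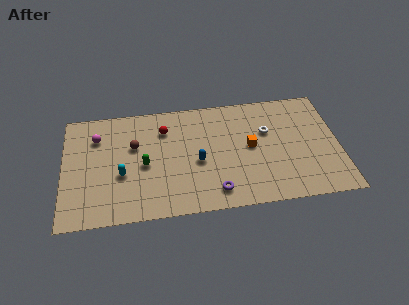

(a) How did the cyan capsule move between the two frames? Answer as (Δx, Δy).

(-1.2, 1.5)

From the two frames, the cyan capsule sits at roughly (4.8, 2.1) before and (3.6, 3.6) after.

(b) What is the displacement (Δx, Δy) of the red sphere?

(2.7, -1.3)

The red sphere was at about (3.6, 8.2) and moved to about (6.3, 6.9).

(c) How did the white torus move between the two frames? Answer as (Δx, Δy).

(2.3, 2.1)

The white torus started near (10.4, 3.8) and ended near (12.7, 5.9).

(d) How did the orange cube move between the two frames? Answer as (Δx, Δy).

(-0.4, 1.0)

The orange cube started near (12.0, 3.8) and ended near (11.6, 4.8).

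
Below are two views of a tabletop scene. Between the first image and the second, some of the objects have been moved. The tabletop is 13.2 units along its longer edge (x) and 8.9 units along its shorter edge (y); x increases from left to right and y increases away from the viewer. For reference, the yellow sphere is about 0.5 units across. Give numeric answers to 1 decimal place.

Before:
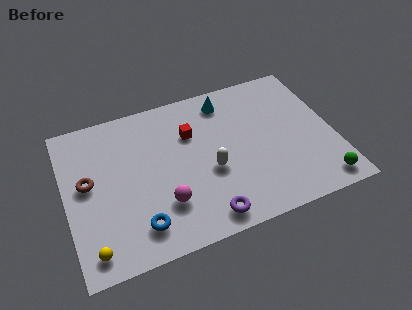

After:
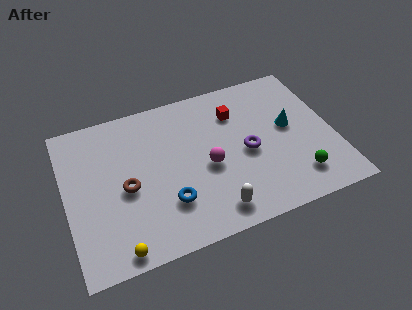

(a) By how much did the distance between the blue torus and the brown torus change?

-1.5

The distance was about 3.9 in the first image and 2.4 in the second, so they moved 1.5 units closer together.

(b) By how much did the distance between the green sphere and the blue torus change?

-2.6

They were about 8.9 units apart before and 6.3 after — 2.6 units closer together.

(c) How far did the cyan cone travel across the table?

3.9

The cyan cone was near (8.2, 7.5) before and (11.1, 4.9) after, so it travelled √(2.9² + 2.6²) ≈ 3.9 units.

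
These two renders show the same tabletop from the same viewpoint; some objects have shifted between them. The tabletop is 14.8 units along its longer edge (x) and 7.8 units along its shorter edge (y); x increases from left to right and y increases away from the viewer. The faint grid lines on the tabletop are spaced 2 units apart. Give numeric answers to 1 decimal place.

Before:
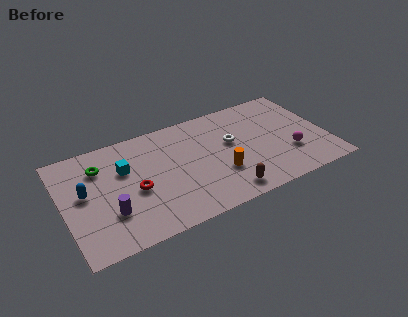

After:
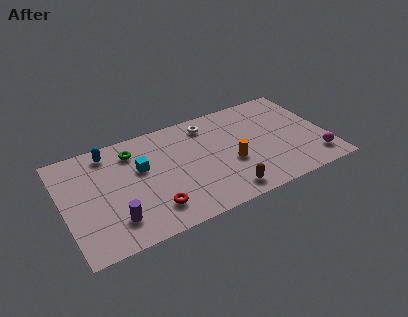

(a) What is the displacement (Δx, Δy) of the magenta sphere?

(1.3, -1.0)

The magenta sphere started near (12.6, 2.5) and ended near (13.9, 1.5).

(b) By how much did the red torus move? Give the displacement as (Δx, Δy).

(0.8, -1.7)

The red torus started near (3.9, 3.4) and ended near (4.7, 1.7).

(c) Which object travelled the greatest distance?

the blue capsule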